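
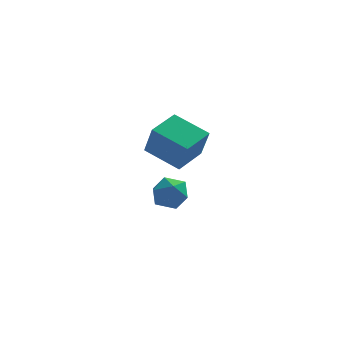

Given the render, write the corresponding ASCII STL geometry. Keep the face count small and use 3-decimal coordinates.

solid 
facet normal -0.591 -0.784 -0.189
outer loop
vertex -0.331 -1.265 3.239
vertex -1.496 -0.52 3.794
vertex -0.592 -0.779 2.04
endloop
endfacet
facet normal 0.782 -0.499 -0.373
outer loop
vertex 0.176 0.24 2.286
vertex -0.331 -1.265 3.239
vertex -0.592 -0.779 2.04
endloop
endfacet
facet normal -0.591 -0.784 -0.189
outer loop
vertex -0.592 -0.779 2.04
vertex -1.496 -0.52 3.794
vertex -1.757 -0.035 2.595
endloop
endfacet
facet normal -0.198 0.368 -0.908
outer loop
vertex -1.757 -0.035 2.595
vertex 0.176 0.24 2.286
vertex -0.592 -0.779 2.04
endloop
endfacet
facet normal 0.197 -0.368 0.909
outer loop
vertex -0.331 -1.265 3.239
vertex -0.728 0.499 4.04
vertex -1.496 -0.52 3.794
endloop
endfacet
facet normal 0.782 -0.499 -0.372
outer loop
vertex 0.437 -0.245 3.485
vertex -0.331 -1.265 3.239
vertex 0.176 0.24 2.286
endloop
endfacet
facet normal 0.198 -0.368 0.909
outer loop
vertex 0.437 -0.245 3.485
vertex -0.728 0.499 4.04
vertex -0.331 -1.265 3.239
endloop
endfacet
facet normal -0.782 0.500 0.372
outer loop
vertex -1.496 -0.52 3.794
vertex -0.728 0.499 4.04
vertex -1.757 -0.035 2.595
endloop
endfacet
facet normal -0.198 0.368 -0.909
outer loop
vertex -0.989 0.985 2.841
vertex 0.176 0.24 2.286
vertex -1.757 -0.035 2.595
endloop
endfacet
facet normal -0.782 0.499 0.373
outer loop
vertex -1.757 -0.035 2.595
vertex -0.728 0.499 4.04
vertex -0.989 0.985 2.841
endloop
endfacet
facet normal 0.591 0.784 0.188
outer loop
vertex -0.989 0.985 2.841
vertex 0.437 -0.245 3.485
vertex 0.176 0.24 2.286
endloop
endfacet
facet normal 0.591 0.784 0.189
outer loop
vertex -0.728 0.499 4.04
vertex 0.437 -0.245 3.485
vertex -0.989 0.985 2.841
endloop
endfacet
facet normal 0.250 -0.001 0.968
outer loop
vertex -1.049 3.266 -0.45
vertex -0.735 2.547 -0.532
vertex -0.289 3.187 -0.646
endloop
endfacet
facet normal 0.251 0.664 0.705
outer loop
vertex -1.049 3.266 -0.45
vertex -0.289 3.187 -0.646
vertex -0.734 3.733 -1.002
endloop
endfacet
facet normal -0.402 0.799 0.447
outer loop
vertex -1.049 3.266 -0.45
vertex -0.734 3.733 -1.002
vertex -1.454 3.43 -1.107
endloop
endfacet
facet normal -0.805 0.220 0.551
outer loop
vertex -1.049 3.266 -0.45
vertex -1.454 3.43 -1.107
vertex -1.455 2.697 -0.816
endloop
endfacet
facet normal -0.402 -0.275 0.873
outer loop
vertex -1.049 3.266 -0.45
vertex -1.455 2.697 -0.816
vertex -0.735 2.547 -0.532
endloop
endfacet
facet normal 0.711 0.684 0.161
outer loop
vertex -0.734 3.733 -1.002
vertex -0.289 3.187 -0.646
vertex -0.225 3.303 -1.424
endloop
endfacet
facet normal 0.710 -0.390 0.586
outer loop
vertex -0.289 3.187 -0.646
vertex -0.735 2.547 -0.532
vertex -0.226 2.57 -1.133
endloop
endfacet
facet normal -0.344 -0.833 0.433
outer loop
vertex -0.735 2.547 -0.532
vertex -1.455 2.697 -0.816
vertex -0.946 2.267 -1.238
endloop
endfacet
facet normal -0.996 -0.033 -0.087
outer loop
vertex -1.455 2.697 -0.816
vertex -1.454 3.43 -1.107
vertex -1.391 2.813 -1.594
endloop
endfacet
facet normal -0.343 0.904 -0.256
outer loop
vertex -1.454 3.43 -1.107
vertex -0.734 3.733 -1.002
vertex -0.945 3.453 -1.708
endloop
endfacet
facet normal 0.805 -0.220 -0.551
outer loop
vertex -0.631 2.734 -1.79
vertex -0.225 3.303 -1.424
vertex -0.226 2.57 -1.133
endloop
endfacet
facet normal 0.402 -0.799 -0.447
outer loop
vertex -0.631 2.734 -1.79
vertex -0.226 2.57 -1.133
vertex -0.946 2.267 -1.238
endloop
endfacet
facet normal -0.251 -0.664 -0.705
outer loop
vertex -0.631 2.734 -1.79
vertex -0.946 2.267 -1.238
vertex -1.391 2.813 -1.594
endloop
endfacet
facet normal -0.250 0.001 -0.968
outer loop
vertex -0.631 2.734 -1.79
vertex -1.391 2.813 -1.594
vertex -0.945 3.453 -1.708
endloop
endfacet
facet normal 0.402 0.275 -0.873
outer loop
vertex -0.631 2.734 -1.79
vertex -0.945 3.453 -1.708
vertex -0.225 3.303 -1.424
endloop
endfacet
facet normal 0.996 0.033 0.087
outer loop
vertex -0.226 2.57 -1.133
vertex -0.225 3.303 -1.424
vertex -0.289 3.187 -0.646
endloop
endfacet
facet normal 0.343 -0.904 0.256
outer loop
vertex -0.946 2.267 -1.238
vertex -0.226 2.57 -1.133
vertex -0.735 2.547 -0.532
endloop
endfacet
facet normal -0.711 -0.684 -0.161
outer loop
vertex -1.391 2.813 -1.594
vertex -0.946 2.267 -1.238
vertex -1.455 2.697 -0.816
endloop
endfacet
facet normal -0.710 0.390 -0.586
outer loop
vertex -0.945 3.453 -1.708
vertex -1.391 2.813 -1.594
vertex -1.454 3.43 -1.107
endloop
endfacet
facet normal 0.344 0.833 -0.433
outer loop
vertex -0.225 3.303 -1.424
vertex -0.945 3.453 -1.708
vertex -0.734 3.733 -1.002
endloop
endfacet

endsolid


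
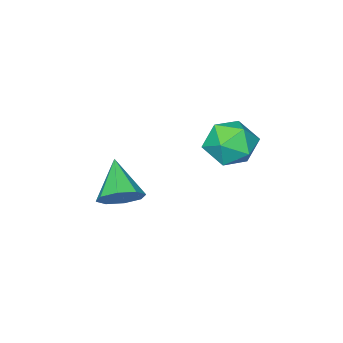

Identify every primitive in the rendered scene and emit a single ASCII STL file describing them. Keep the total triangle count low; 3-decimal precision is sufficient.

solid 
facet normal 0.412 0.672 -0.615
outer loop
vertex 2.484 -0.838 2.055
vertex 1.59 -0.67 1.639
vertex 2.097 -0.279 2.407
endloop
endfacet
facet normal 0.514 -0.173 0.840
outer loop
vertex 2.484 -0.838 2.055
vertex 2.097 -0.279 2.407
vertex 0.77 -2.01 2.861
endloop
endfacet
facet normal 0.412 0.673 -0.614
outer loop
vertex 2.097 -0.279 2.407
vertex 1.59 -0.67 1.639
vertex 1.413 0.05 2.309
endloop
endfacet
facet normal -0.012 0.262 0.965
outer loop
vertex 2.097 -0.279 2.407
vertex 1.413 0.05 2.309
vertex 0.77 -2.01 2.861
endloop
endfacet
facet normal 0.411 0.673 -0.615
outer loop
vertex 1.413 0.05 2.309
vertex 1.59 -0.67 1.639
vertex 0.832 -0.043 1.819
endloop
endfacet
facet normal -0.631 0.378 0.677
outer loop
vertex 1.413 0.05 2.309
vertex 0.832 -0.043 1.819
vertex 0.77 -2.01 2.861
endloop
endfacet
facet normal 0.411 0.674 -0.614
outer loop
vertex 0.832 -0.043 1.819
vertex 1.59 -0.67 1.639
vertex 0.696 -0.503 1.223
endloop
endfacet
facet normal -0.984 0.106 0.142
outer loop
vertex 0.832 -0.043 1.819
vertex 0.696 -0.503 1.223
vertex 0.77 -2.01 2.861
endloop
endfacet
facet normal 0.412 0.673 -0.614
outer loop
vertex 0.696 -0.503 1.223
vertex 1.59 -0.67 1.639
vertex 1.083 -1.062 0.87
endloop
endfacet
facet normal -0.861 -0.393 -0.322
outer loop
vertex 0.696 -0.503 1.223
vertex 1.083 -1.062 0.87
vertex 0.77 -2.01 2.861
endloop
endfacet
facet normal 0.412 0.673 -0.614
outer loop
vertex 1.083 -1.062 0.87
vertex 1.59 -0.67 1.639
vertex 1.767 -1.391 0.968
endloop
endfacet
facet normal -0.335 -0.829 -0.447
outer loop
vertex 1.083 -1.062 0.87
vertex 1.767 -1.391 0.968
vertex 0.77 -2.01 2.861
endloop
endfacet
facet normal 0.412 0.673 -0.614
outer loop
vertex 1.767 -1.391 0.968
vertex 1.59 -0.67 1.639
vertex 2.347 -1.298 1.459
endloop
endfacet
facet normal 0.286 -0.945 -0.159
outer loop
vertex 1.767 -1.391 0.968
vertex 2.347 -1.298 1.459
vertex 0.77 -2.01 2.861
endloop
endfacet
facet normal 0.412 0.673 -0.614
outer loop
vertex 2.347 -1.298 1.459
vertex 1.59 -0.67 1.639
vertex 2.484 -0.838 2.055
endloop
endfacet
facet normal 0.637 -0.674 0.374
outer loop
vertex 2.347 -1.298 1.459
vertex 2.484 -0.838 2.055
vertex 0.77 -2.01 2.861
endloop
endfacet
facet normal -0.829 0.272 -0.488
outer loop
vertex -3.531 1.115 2.334
vertex -4.127 0.113 2.789
vertex -4.145 1.193 3.421
endloop
endfacet
facet normal -0.440 0.843 -0.309
outer loop
vertex -3.531 1.115 2.334
vertex -4.145 1.193 3.421
vertex -3.024 1.733 3.297
endloop
endfacet
facet normal 0.206 0.771 -0.603
outer loop
vertex -3.531 1.115 2.334
vertex -3.024 1.733 3.297
vertex -2.312 0.988 2.588
endloop
endfacet
facet normal 0.217 0.156 -0.964
outer loop
vertex -3.531 1.115 2.334
vertex -2.312 0.988 2.588
vertex -2.993 -0.013 2.273
endloop
endfacet
facet normal -0.423 -0.154 -0.893
outer loop
vertex -3.531 1.115 2.334
vertex -2.993 -0.013 2.273
vertex -4.127 0.113 2.789
endloop
endfacet
facet normal -0.361 0.842 0.400
outer loop
vertex -3.024 1.733 3.297
vertex -4.145 1.193 3.421
vertex -3.307 1.113 4.347
endloop
endfacet
facet normal -0.991 -0.081 0.111
outer loop
vertex -4.145 1.193 3.421
vertex -4.127 0.113 2.789
vertex -3.988 0.112 4.032
endloop
endfacet
facet normal -0.333 -0.770 -0.544
outer loop
vertex -4.127 0.113 2.789
vertex -2.993 -0.013 2.273
vertex -3.276 -0.633 3.323
endloop
endfacet
facet normal 0.702 -0.270 -0.659
outer loop
vertex -2.993 -0.013 2.273
vertex -2.312 0.988 2.588
vertex -2.155 -0.093 3.199
endloop
endfacet
facet normal 0.684 0.726 -0.076
outer loop
vertex -2.312 0.988 2.588
vertex -3.024 1.733 3.297
vertex -2.173 0.987 3.831
endloop
endfacet
facet normal -0.217 -0.156 0.964
outer loop
vertex -2.769 -0.015 4.286
vertex -3.307 1.113 4.347
vertex -3.988 0.112 4.032
endloop
endfacet
facet normal -0.206 -0.771 0.603
outer loop
vertex -2.769 -0.015 4.286
vertex -3.988 0.112 4.032
vertex -3.276 -0.633 3.323
endloop
endfacet
facet normal 0.440 -0.843 0.309
outer loop
vertex -2.769 -0.015 4.286
vertex -3.276 -0.633 3.323
vertex -2.155 -0.093 3.199
endloop
endfacet
facet normal 0.829 -0.272 0.488
outer loop
vertex -2.769 -0.015 4.286
vertex -2.155 -0.093 3.199
vertex -2.173 0.987 3.831
endloop
endfacet
facet normal 0.423 0.154 0.893
outer loop
vertex -2.769 -0.015 4.286
vertex -2.173 0.987 3.831
vertex -3.307 1.113 4.347
endloop
endfacet
facet normal -0.702 0.270 0.659
outer loop
vertex -3.988 0.112 4.032
vertex -3.307 1.113 4.347
vertex -4.145 1.193 3.421
endloop
endfacet
facet normal -0.684 -0.726 0.076
outer loop
vertex -3.276 -0.633 3.323
vertex -3.988 0.112 4.032
vertex -4.127 0.113 2.789
endloop
endfacet
facet normal 0.361 -0.842 -0.400
outer loop
vertex -2.155 -0.093 3.199
vertex -3.276 -0.633 3.323
vertex -2.993 -0.013 2.273
endloop
endfacet
facet normal 0.991 0.081 -0.111
outer loop
vertex -2.173 0.987 3.831
vertex -2.155 -0.093 3.199
vertex -2.312 0.988 2.588
endloop
endfacet
facet normal 0.333 0.770 0.544
outer loop
vertex -3.307 1.113 4.347
vertex -2.173 0.987 3.831
vertex -3.024 1.733 3.297
endloop
endfacet

endsolid


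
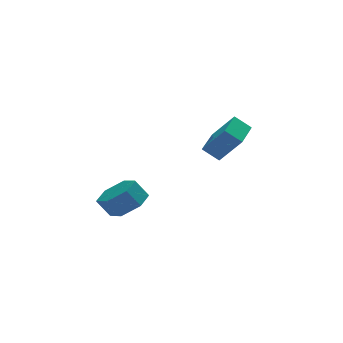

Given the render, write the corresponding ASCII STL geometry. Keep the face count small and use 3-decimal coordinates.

solid 
facet normal 0.521 -0.214 -0.826
outer loop
vertex -0.75 1.505 -2.163
vertex -1.448 0.73 -2.403
vertex -1.609 1.725 -2.762
endloop
endfacet
facet normal 0.289 0.955 -0.064
outer loop
vertex -0.75 1.505 -2.163
vertex -1.609 1.725 -2.762
vertex -1.333 1.744 -1.238
endloop
endfacet
facet normal 0.291 0.955 -0.065
outer loop
vertex -1.333 1.744 -1.238
vertex -1.609 1.725 -2.762
vertex -2.192 1.965 -1.836
endloop
endfacet
facet normal -0.520 0.215 0.827
outer loop
vertex -1.333 1.744 -1.238
vertex -2.192 1.965 -1.836
vertex -2.032 0.97 -1.477
endloop
endfacet
facet normal 0.521 -0.214 -0.826
outer loop
vertex -1.609 1.725 -2.762
vertex -1.448 0.73 -2.403
vertex -2.307 0.951 -3.002
endloop
endfacet
facet normal -0.550 0.656 -0.516
outer loop
vertex -1.609 1.725 -2.762
vertex -2.307 0.951 -3.002
vertex -2.192 1.965 -1.836
endloop
endfacet
facet normal -0.550 0.657 -0.517
outer loop
vertex -2.192 1.965 -1.836
vertex -2.307 0.951 -3.002
vertex -2.891 1.191 -2.076
endloop
endfacet
facet normal -0.521 0.214 0.826
outer loop
vertex -2.192 1.965 -1.836
vertex -2.891 1.191 -2.076
vertex -2.032 0.97 -1.477
endloop
endfacet
facet normal 0.521 -0.215 -0.826
outer loop
vertex -2.307 0.951 -3.002
vertex -1.448 0.73 -2.403
vertex -2.147 -0.044 -2.642
endloop
endfacet
facet normal -0.840 -0.299 -0.452
outer loop
vertex -2.307 0.951 -3.002
vertex -2.147 -0.044 -2.642
vertex -2.891 1.191 -2.076
endloop
endfacet
facet normal -0.840 -0.299 -0.452
outer loop
vertex -2.891 1.191 -2.076
vertex -2.147 -0.044 -2.642
vertex -2.73 0.195 -1.717
endloop
endfacet
facet normal -0.521 0.214 0.826
outer loop
vertex -2.891 1.191 -2.076
vertex -2.73 0.195 -1.717
vertex -2.032 0.97 -1.477
endloop
endfacet
facet normal 0.520 -0.215 -0.827
outer loop
vertex -2.147 -0.044 -2.642
vertex -1.448 0.73 -2.403
vertex -1.288 -0.265 -2.044
endloop
endfacet
facet normal -0.290 -0.955 0.064
outer loop
vertex -2.147 -0.044 -2.642
vertex -1.288 -0.265 -2.044
vertex -2.73 0.195 -1.717
endloop
endfacet
facet normal -0.290 -0.955 0.065
outer loop
vertex -2.73 0.195 -1.717
vertex -1.288 -0.265 -2.044
vertex -1.871 -0.025 -1.118
endloop
endfacet
facet normal -0.521 0.214 0.826
outer loop
vertex -2.73 0.195 -1.717
vertex -1.871 -0.025 -1.118
vertex -2.032 0.97 -1.477
endloop
endfacet
facet normal 0.521 -0.214 -0.826
outer loop
vertex -1.288 -0.265 -2.044
vertex -1.448 0.73 -2.403
vertex -0.589 0.509 -1.804
endloop
endfacet
facet normal 0.550 -0.657 0.516
outer loop
vertex -1.288 -0.265 -2.044
vertex -0.589 0.509 -1.804
vertex -1.871 -0.025 -1.118
endloop
endfacet
facet normal 0.550 -0.656 0.517
outer loop
vertex -1.871 -0.025 -1.118
vertex -0.589 0.509 -1.804
vertex -1.173 0.749 -0.878
endloop
endfacet
facet normal -0.521 0.214 0.826
outer loop
vertex -1.871 -0.025 -1.118
vertex -1.173 0.749 -0.878
vertex -2.032 0.97 -1.477
endloop
endfacet
facet normal 0.521 -0.214 -0.826
outer loop
vertex -0.589 0.509 -1.804
vertex -1.448 0.73 -2.403
vertex -0.75 1.505 -2.163
endloop
endfacet
facet normal 0.840 0.299 0.452
outer loop
vertex -0.589 0.509 -1.804
vertex -0.75 1.505 -2.163
vertex -1.173 0.749 -0.878
endloop
endfacet
facet normal 0.840 0.299 0.452
outer loop
vertex -1.173 0.749 -0.878
vertex -0.75 1.505 -2.163
vertex -1.333 1.744 -1.238
endloop
endfacet
facet normal -0.521 0.215 0.826
outer loop
vertex -1.173 0.749 -0.878
vertex -1.333 1.744 -1.238
vertex -2.032 0.97 -1.477
endloop
endfacet
facet normal -0.451 0.454 -0.768
outer loop
vertex 2.167 0.889 0.56
vertex 3.321 2.408 0.779
vertex 2.853 0.462 -0.095
endloop
endfacet
facet normal -0.601 -0.791 -0.114
outer loop
vertex 3.639 -0.328 1.241
vertex 2.167 0.889 0.56
vertex 2.853 0.462 -0.095
endloop
endfacet
facet normal -0.451 0.454 -0.768
outer loop
vertex 2.853 0.462 -0.095
vertex 3.321 2.408 0.779
vertex 4.007 1.981 0.124
endloop
endfacet
facet normal 0.659 -0.410 -0.630
outer loop
vertex 4.007 1.981 0.124
vertex 3.639 -0.328 1.241
vertex 2.853 0.462 -0.095
endloop
endfacet
facet normal -0.659 0.410 0.630
outer loop
vertex 2.167 0.889 0.56
vertex 4.107 1.618 2.115
vertex 3.321 2.408 0.779
endloop
endfacet
facet normal -0.601 -0.791 -0.114
outer loop
vertex 2.953 0.099 1.896
vertex 2.167 0.889 0.56
vertex 3.639 -0.328 1.241
endloop
endfacet
facet normal -0.659 0.410 0.630
outer loop
vertex 2.953 0.099 1.896
vertex 4.107 1.618 2.115
vertex 2.167 0.889 0.56
endloop
endfacet
facet normal 0.601 0.791 0.114
outer loop
vertex 3.321 2.408 0.779
vertex 4.107 1.618 2.115
vertex 4.007 1.981 0.124
endloop
endfacet
facet normal 0.659 -0.410 -0.630
outer loop
vertex 4.793 1.191 1.46
vertex 3.639 -0.328 1.241
vertex 4.007 1.981 0.124
endloop
endfacet
facet normal 0.601 0.791 0.114
outer loop
vertex 4.007 1.981 0.124
vertex 4.107 1.618 2.115
vertex 4.793 1.191 1.46
endloop
endfacet
facet normal 0.451 -0.454 0.768
outer loop
vertex 4.793 1.191 1.46
vertex 2.953 0.099 1.896
vertex 3.639 -0.328 1.241
endloop
endfacet
facet normal 0.451 -0.454 0.768
outer loop
vertex 4.107 1.618 2.115
vertex 2.953 0.099 1.896
vertex 4.793 1.191 1.46
endloop
endfacet

endsolid


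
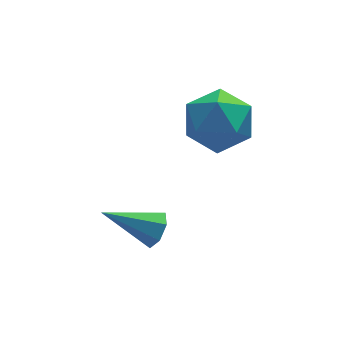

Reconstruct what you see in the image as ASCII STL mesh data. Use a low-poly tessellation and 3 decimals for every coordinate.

solid 
facet normal 0.835 -0.211 -0.508
outer loop
vertex -1.945 1.932 0.587
vertex -2.258 1.72 0.161
vertex -2.077 2.255 0.236
endloop
endfacet
facet normal 0.205 0.757 0.620
outer loop
vertex -1.945 1.932 0.587
vertex -2.077 2.255 0.236
vertex -3.602 2.06 0.979
endloop
endfacet
facet normal 0.835 -0.211 -0.509
outer loop
vertex -2.077 2.255 0.236
vertex -2.258 1.72 0.161
vertex -2.346 2.175 -0.172
endloop
endfacet
facet normal -0.166 0.983 -0.083
outer loop
vertex -2.077 2.255 0.236
vertex -2.346 2.175 -0.172
vertex -3.602 2.06 0.979
endloop
endfacet
facet normal 0.835 -0.210 -0.508
outer loop
vertex -2.346 2.175 -0.172
vertex -2.258 1.72 0.161
vertex -2.548 1.752 -0.329
endloop
endfacet
facet normal -0.604 0.514 -0.608
outer loop
vertex -2.346 2.175 -0.172
vertex -2.548 1.752 -0.329
vertex -3.602 2.06 0.979
endloop
endfacet
facet normal 0.835 -0.212 -0.508
outer loop
vertex -2.548 1.752 -0.329
vertex -2.258 1.72 0.161
vertex -2.533 1.305 -0.118
endloop
endfacet
facet normal -0.777 -0.290 -0.558
outer loop
vertex -2.548 1.752 -0.329
vertex -2.533 1.305 -0.118
vertex -3.602 2.06 0.979
endloop
endfacet
facet normal 0.834 -0.210 -0.509
outer loop
vertex -2.533 1.305 -0.118
vertex -2.258 1.72 0.161
vertex -2.31 1.17 0.303
endloop
endfacet
facet normal -0.557 -0.830 0.029
outer loop
vertex -2.533 1.305 -0.118
vertex -2.31 1.17 0.303
vertex -3.602 2.06 0.979
endloop
endfacet
facet normal 0.836 -0.210 -0.507
outer loop
vertex -2.31 1.17 0.303
vertex -2.258 1.72 0.161
vertex -2.049 1.45 0.617
endloop
endfacet
facet normal -0.108 -0.696 0.710
outer loop
vertex -2.31 1.17 0.303
vertex -2.049 1.45 0.617
vertex -3.602 2.06 0.979
endloop
endfacet
facet normal 0.835 -0.212 -0.508
outer loop
vertex -2.049 1.45 0.617
vertex -2.258 1.72 0.161
vertex -1.945 1.932 0.587
endloop
endfacet
facet normal 0.231 0.011 0.973
outer loop
vertex -2.049 1.45 0.617
vertex -1.945 1.932 0.587
vertex -3.602 2.06 0.979
endloop
endfacet
facet normal 0.424 0.200 0.884
outer loop
vertex 0.143 4.046 3.286
vertex -0.219 3.146 3.663
vertex 0.716 3.18 3.207
endloop
endfacet
facet normal 0.796 0.494 0.350
outer loop
vertex 0.143 4.046 3.286
vertex 0.716 3.18 3.207
vertex 0.658 3.841 2.405
endloop
endfacet
facet normal 0.360 0.933 -0.007
outer loop
vertex 0.143 4.046 3.286
vertex 0.658 3.841 2.405
vertex -0.312 4.215 2.365
endloop
endfacet
facet normal -0.282 0.909 0.306
outer loop
vertex 0.143 4.046 3.286
vertex -0.312 4.215 2.365
vertex -0.855 3.785 3.143
endloop
endfacet
facet normal -0.242 0.456 0.856
outer loop
vertex 0.143 4.046 3.286
vertex -0.855 3.785 3.143
vertex -0.219 3.146 3.663
endloop
endfacet
facet normal 0.995 -0.026 -0.094
outer loop
vertex 0.658 3.841 2.405
vertex 0.716 3.18 3.207
vertex 0.615 2.815 2.237
endloop
endfacet
facet normal 0.393 -0.504 0.769
outer loop
vertex 0.716 3.18 3.207
vertex -0.219 3.146 3.663
vertex 0.072 2.385 3.015
endloop
endfacet
facet normal -0.683 -0.090 0.725
outer loop
vertex -0.219 3.146 3.663
vertex -0.855 3.785 3.143
vertex -0.898 2.759 2.975
endloop
endfacet
facet normal -0.747 0.645 -0.165
outer loop
vertex -0.855 3.785 3.143
vertex -0.312 4.215 2.365
vertex -0.956 3.42 2.173
endloop
endfacet
facet normal 0.291 0.682 -0.671
outer loop
vertex -0.312 4.215 2.365
vertex 0.658 3.841 2.405
vertex -0.021 3.454 1.717
endloop
endfacet
facet normal 0.282 -0.909 -0.306
outer loop
vertex -0.383 2.554 2.094
vertex 0.615 2.815 2.237
vertex 0.072 2.385 3.015
endloop
endfacet
facet normal -0.360 -0.933 0.007
outer loop
vertex -0.383 2.554 2.094
vertex 0.072 2.385 3.015
vertex -0.898 2.759 2.975
endloop
endfacet
facet normal -0.796 -0.494 -0.350
outer loop
vertex -0.383 2.554 2.094
vertex -0.898 2.759 2.975
vertex -0.956 3.42 2.173
endloop
endfacet
facet normal -0.424 -0.200 -0.884
outer loop
vertex -0.383 2.554 2.094
vertex -0.956 3.42 2.173
vertex -0.021 3.454 1.717
endloop
endfacet
facet normal 0.242 -0.456 -0.856
outer loop
vertex -0.383 2.554 2.094
vertex -0.021 3.454 1.717
vertex 0.615 2.815 2.237
endloop
endfacet
facet normal 0.747 -0.645 0.165
outer loop
vertex 0.072 2.385 3.015
vertex 0.615 2.815 2.237
vertex 0.716 3.18 3.207
endloop
endfacet
facet normal -0.291 -0.682 0.671
outer loop
vertex -0.898 2.759 2.975
vertex 0.072 2.385 3.015
vertex -0.219 3.146 3.663
endloop
endfacet
facet normal -0.995 0.026 0.094
outer loop
vertex -0.956 3.42 2.173
vertex -0.898 2.759 2.975
vertex -0.855 3.785 3.143
endloop
endfacet
facet normal -0.393 0.504 -0.769
outer loop
vertex -0.021 3.454 1.717
vertex -0.956 3.42 2.173
vertex -0.312 4.215 2.365
endloop
endfacet
facet normal 0.683 0.090 -0.725
outer loop
vertex 0.615 2.815 2.237
vertex -0.021 3.454 1.717
vertex 0.658 3.841 2.405
endloop
endfacet

endsolid


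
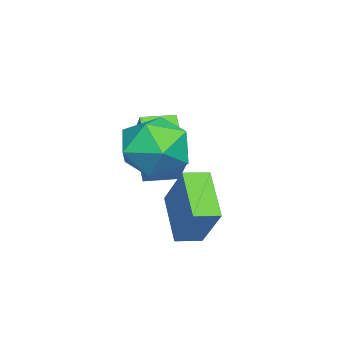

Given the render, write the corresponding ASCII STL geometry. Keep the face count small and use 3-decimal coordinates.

solid 
facet normal -0.982 0.027 0.187
outer loop
vertex -0.363 -1.738 1.491
vertex -0.426 -2.978 1.339
vertex -0.197 -2.498 2.471
endloop
endfacet
facet normal -0.642 0.549 0.535
outer loop
vertex -0.363 -1.738 1.491
vertex -0.197 -2.498 2.471
vertex 0.538 -1.496 2.325
endloop
endfacet
facet normal -0.304 0.951 0.052
outer loop
vertex -0.363 -1.738 1.491
vertex 0.538 -1.496 2.325
vertex 0.764 -1.357 1.102
endloop
endfacet
facet normal -0.434 0.677 -0.594
outer loop
vertex -0.363 -1.738 1.491
vertex 0.764 -1.357 1.102
vertex 0.168 -2.273 0.493
endloop
endfacet
facet normal -0.853 0.106 -0.511
outer loop
vertex -0.363 -1.738 1.491
vertex 0.168 -2.273 0.493
vertex -0.426 -2.978 1.339
endloop
endfacet
facet normal -0.150 0.249 0.957
outer loop
vertex 0.538 -1.496 2.325
vertex -0.197 -2.498 2.471
vertex 1.032 -2.587 2.687
endloop
endfacet
facet normal -0.700 -0.595 0.394
outer loop
vertex -0.197 -2.498 2.471
vertex -0.426 -2.978 1.339
vertex 0.436 -3.503 2.078
endloop
endfacet
facet normal -0.492 -0.467 -0.735
outer loop
vertex -0.426 -2.978 1.339
vertex 0.168 -2.273 0.493
vertex 0.662 -3.364 0.855
endloop
endfacet
facet normal 0.186 0.457 -0.870
outer loop
vertex 0.168 -2.273 0.493
vertex 0.764 -1.357 1.102
vertex 1.397 -2.362 0.709
endloop
endfacet
facet normal 0.398 0.901 0.176
outer loop
vertex 0.764 -1.357 1.102
vertex 0.538 -1.496 2.325
vertex 1.626 -1.882 1.841
endloop
endfacet
facet normal 0.434 -0.677 0.594
outer loop
vertex 1.563 -3.122 1.689
vertex 1.032 -2.587 2.687
vertex 0.436 -3.503 2.078
endloop
endfacet
facet normal 0.304 -0.951 -0.052
outer loop
vertex 1.563 -3.122 1.689
vertex 0.436 -3.503 2.078
vertex 0.662 -3.364 0.855
endloop
endfacet
facet normal 0.642 -0.549 -0.535
outer loop
vertex 1.563 -3.122 1.689
vertex 0.662 -3.364 0.855
vertex 1.397 -2.362 0.709
endloop
endfacet
facet normal 0.982 -0.027 -0.187
outer loop
vertex 1.563 -3.122 1.689
vertex 1.397 -2.362 0.709
vertex 1.626 -1.882 1.841
endloop
endfacet
facet normal 0.853 -0.106 0.511
outer loop
vertex 1.563 -3.122 1.689
vertex 1.626 -1.882 1.841
vertex 1.032 -2.587 2.687
endloop
endfacet
facet normal -0.186 -0.457 0.870
outer loop
vertex 0.436 -3.503 2.078
vertex 1.032 -2.587 2.687
vertex -0.197 -2.498 2.471
endloop
endfacet
facet normal -0.398 -0.901 -0.176
outer loop
vertex 0.662 -3.364 0.855
vertex 0.436 -3.503 2.078
vertex -0.426 -2.978 1.339
endloop
endfacet
facet normal 0.150 -0.249 -0.957
outer loop
vertex 1.397 -2.362 0.709
vertex 0.662 -3.364 0.855
vertex 0.168 -2.273 0.493
endloop
endfacet
facet normal 0.700 0.595 -0.394
outer loop
vertex 1.626 -1.882 1.841
vertex 1.397 -2.362 0.709
vertex 0.764 -1.357 1.102
endloop
endfacet
facet normal 0.492 0.467 0.735
outer loop
vertex 1.032 -2.587 2.687
vertex 1.626 -1.882 1.841
vertex 0.538 -1.496 2.325
endloop
endfacet
facet normal -0.653 -0.356 0.669
outer loop
vertex -1.48 -3.586 1.784
vertex -2.039 -2.581 1.773
vertex -2.386 -4.103 0.624
endloop
endfacet
facet normal 0.486 -0.874 0.010
outer loop
vertex -1.021 -3.359 -0.773
vertex -1.48 -3.586 1.784
vertex -2.386 -4.103 0.624
endloop
endfacet
facet normal -0.653 -0.356 0.669
outer loop
vertex -2.386 -4.103 0.624
vertex -2.039 -2.581 1.773
vertex -2.945 -3.098 0.613
endloop
endfacet
facet normal -0.581 -0.331 -0.744
outer loop
vertex -2.945 -3.098 0.613
vertex -1.021 -3.359 -0.773
vertex -2.386 -4.103 0.624
endloop
endfacet
facet normal 0.581 0.331 0.744
outer loop
vertex -1.48 -3.586 1.784
vertex -0.674 -1.837 0.376
vertex -2.039 -2.581 1.773
endloop
endfacet
facet normal 0.486 -0.874 0.010
outer loop
vertex -0.115 -2.842 0.387
vertex -1.48 -3.586 1.784
vertex -1.021 -3.359 -0.773
endloop
endfacet
facet normal 0.581 0.331 0.744
outer loop
vertex -0.115 -2.842 0.387
vertex -0.674 -1.837 0.376
vertex -1.48 -3.586 1.784
endloop
endfacet
facet normal -0.486 0.874 -0.010
outer loop
vertex -2.039 -2.581 1.773
vertex -0.674 -1.837 0.376
vertex -2.945 -3.098 0.613
endloop
endfacet
facet normal -0.581 -0.331 -0.744
outer loop
vertex -1.58 -2.354 -0.784
vertex -1.021 -3.359 -0.773
vertex -2.945 -3.098 0.613
endloop
endfacet
facet normal -0.486 0.874 -0.010
outer loop
vertex -2.945 -3.098 0.613
vertex -0.674 -1.837 0.376
vertex -1.58 -2.354 -0.784
endloop
endfacet
facet normal 0.653 0.356 -0.669
outer loop
vertex -1.58 -2.354 -0.784
vertex -0.115 -2.842 0.387
vertex -1.021 -3.359 -0.773
endloop
endfacet
facet normal 0.653 0.356 -0.669
outer loop
vertex -0.674 -1.837 0.376
vertex -0.115 -2.842 0.387
vertex -1.58 -2.354 -0.784
endloop
endfacet
facet normal -0.554 0.821 -0.134
outer loop
vertex 0.303 -0.82 0.592
vertex 1.639 -0.09 -0.458
vertex -0.507 -1.627 -1.0
endloop
endfacet
facet normal -0.722 -0.395 0.568
outer loop
vertex -0.019 -2.35 -0.882
vertex 0.303 -0.82 0.592
vertex -0.507 -1.627 -1.0
endloop
endfacet
facet normal -0.554 0.821 -0.135
outer loop
vertex -0.507 -1.627 -1.0
vertex 1.639 -0.09 -0.458
vertex 0.83 -0.897 -2.05
endloop
endfacet
facet normal -0.413 -0.412 -0.812
outer loop
vertex 0.83 -0.897 -2.05
vertex -0.019 -2.35 -0.882
vertex -0.507 -1.627 -1.0
endloop
endfacet
facet normal 0.413 0.412 0.812
outer loop
vertex 0.303 -0.82 0.592
vertex 2.127 -0.813 -0.34
vertex 1.639 -0.09 -0.458
endloop
endfacet
facet normal -0.723 -0.394 0.567
outer loop
vertex 0.79 -1.543 0.71
vertex 0.303 -0.82 0.592
vertex -0.019 -2.35 -0.882
endloop
endfacet
facet normal 0.414 0.411 0.812
outer loop
vertex 0.79 -1.543 0.71
vertex 2.127 -0.813 -0.34
vertex 0.303 -0.82 0.592
endloop
endfacet
facet normal 0.722 0.395 -0.567
outer loop
vertex 1.639 -0.09 -0.458
vertex 2.127 -0.813 -0.34
vertex 0.83 -0.897 -2.05
endloop
endfacet
facet normal -0.414 -0.411 -0.812
outer loop
vertex 1.317 -1.62 -1.932
vertex -0.019 -2.35 -0.882
vertex 0.83 -0.897 -2.05
endloop
endfacet
facet normal 0.723 0.394 -0.568
outer loop
vertex 0.83 -0.897 -2.05
vertex 2.127 -0.813 -0.34
vertex 1.317 -1.62 -1.932
endloop
endfacet
facet normal 0.554 -0.821 0.135
outer loop
vertex 1.317 -1.62 -1.932
vertex 0.79 -1.543 0.71
vertex -0.019 -2.35 -0.882
endloop
endfacet
facet normal 0.554 -0.821 0.134
outer loop
vertex 2.127 -0.813 -0.34
vertex 0.79 -1.543 0.71
vertex 1.317 -1.62 -1.932
endloop
endfacet

endsolid


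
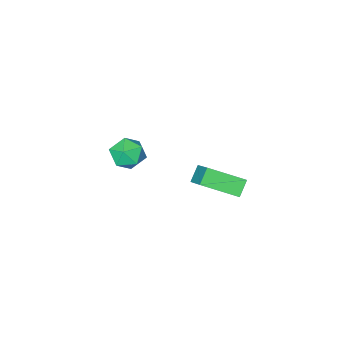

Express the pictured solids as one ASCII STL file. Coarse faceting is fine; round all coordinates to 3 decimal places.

solid 
facet normal -0.655 -0.294 0.696
outer loop
vertex -1.528 -1.015 -3.85
vertex -0.959 0.38 -2.725
vertex -2.837 0.124 -4.6
endloop
endfacet
facet normal -0.303 -0.742 -0.598
outer loop
vertex -2.221 0.4 -5.255
vertex -1.528 -1.015 -3.85
vertex -2.837 0.124 -4.6
endloop
endfacet
facet normal -0.655 -0.294 0.696
outer loop
vertex -2.837 0.124 -4.6
vertex -0.959 0.38 -2.725
vertex -2.268 1.519 -3.476
endloop
endfacet
facet normal -0.692 0.602 -0.397
outer loop
vertex -2.268 1.519 -3.476
vertex -2.221 0.4 -5.255
vertex -2.837 0.124 -4.6
endloop
endfacet
facet normal 0.692 -0.603 0.397
outer loop
vertex -1.528 -1.015 -3.85
vertex -0.343 0.656 -3.38
vertex -0.959 0.38 -2.725
endloop
endfacet
facet normal -0.303 -0.742 -0.598
outer loop
vertex -0.912 -0.739 -4.504
vertex -1.528 -1.015 -3.85
vertex -2.221 0.4 -5.255
endloop
endfacet
facet normal 0.692 -0.603 0.398
outer loop
vertex -0.912 -0.739 -4.504
vertex -0.343 0.656 -3.38
vertex -1.528 -1.015 -3.85
endloop
endfacet
facet normal 0.303 0.742 0.598
outer loop
vertex -0.959 0.38 -2.725
vertex -0.343 0.656 -3.38
vertex -2.268 1.519 -3.476
endloop
endfacet
facet normal -0.692 0.603 -0.397
outer loop
vertex -1.652 1.795 -4.13
vertex -2.221 0.4 -5.255
vertex -2.268 1.519 -3.476
endloop
endfacet
facet normal 0.303 0.742 0.598
outer loop
vertex -2.268 1.519 -3.476
vertex -0.343 0.656 -3.38
vertex -1.652 1.795 -4.13
endloop
endfacet
facet normal 0.655 0.294 -0.696
outer loop
vertex -1.652 1.795 -4.13
vertex -0.912 -0.739 -4.504
vertex -2.221 0.4 -5.255
endloop
endfacet
facet normal 0.655 0.294 -0.696
outer loop
vertex -0.343 0.656 -3.38
vertex -0.912 -0.739 -4.504
vertex -1.652 1.795 -4.13
endloop
endfacet
facet normal 0.009 0.251 0.968
outer loop
vertex 3.19 1.329 1.575
vertex 3.496 0.548 1.775
vertex 4.041 1.194 1.602
endloop
endfacet
facet normal 0.113 0.824 0.555
outer loop
vertex 3.19 1.329 1.575
vertex 4.041 1.194 1.602
vertex 3.699 1.668 0.968
endloop
endfacet
facet normal -0.449 0.886 0.118
outer loop
vertex 3.19 1.329 1.575
vertex 3.699 1.668 0.968
vertex 2.944 1.315 0.748
endloop
endfacet
facet normal -0.899 0.351 0.262
outer loop
vertex 3.19 1.329 1.575
vertex 2.944 1.315 0.748
vertex 2.819 0.623 1.247
endloop
endfacet
facet normal -0.617 -0.041 0.786
outer loop
vertex 3.19 1.329 1.575
vertex 2.819 0.623 1.247
vertex 3.496 0.548 1.775
endloop
endfacet
facet normal 0.691 0.706 0.155
outer loop
vertex 3.699 1.668 0.968
vertex 4.041 1.194 1.602
vertex 4.321 1.097 0.793
endloop
endfacet
facet normal 0.523 -0.221 0.823
outer loop
vertex 4.041 1.194 1.602
vertex 3.496 0.548 1.775
vertex 4.196 0.405 1.292
endloop
endfacet
facet normal -0.489 -0.694 0.528
outer loop
vertex 3.496 0.548 1.775
vertex 2.819 0.623 1.247
vertex 3.441 0.052 1.072
endloop
endfacet
facet normal -0.945 -0.060 -0.320
outer loop
vertex 2.819 0.623 1.247
vertex 2.944 1.315 0.748
vertex 3.099 0.526 0.438
endloop
endfacet
facet normal -0.216 0.806 -0.552
outer loop
vertex 2.944 1.315 0.748
vertex 3.699 1.668 0.968
vertex 3.644 1.172 0.265
endloop
endfacet
facet normal 0.899 -0.351 -0.262
outer loop
vertex 3.95 0.391 0.465
vertex 4.321 1.097 0.793
vertex 4.196 0.405 1.292
endloop
endfacet
facet normal 0.449 -0.886 -0.118
outer loop
vertex 3.95 0.391 0.465
vertex 4.196 0.405 1.292
vertex 3.441 0.052 1.072
endloop
endfacet
facet normal -0.113 -0.824 -0.555
outer loop
vertex 3.95 0.391 0.465
vertex 3.441 0.052 1.072
vertex 3.099 0.526 0.438
endloop
endfacet
facet normal -0.009 -0.251 -0.968
outer loop
vertex 3.95 0.391 0.465
vertex 3.099 0.526 0.438
vertex 3.644 1.172 0.265
endloop
endfacet
facet normal 0.617 0.041 -0.786
outer loop
vertex 3.95 0.391 0.465
vertex 3.644 1.172 0.265
vertex 4.321 1.097 0.793
endloop
endfacet
facet normal 0.945 0.060 0.320
outer loop
vertex 4.196 0.405 1.292
vertex 4.321 1.097 0.793
vertex 4.041 1.194 1.602
endloop
endfacet
facet normal 0.216 -0.806 0.552
outer loop
vertex 3.441 0.052 1.072
vertex 4.196 0.405 1.292
vertex 3.496 0.548 1.775
endloop
endfacet
facet normal -0.691 -0.706 -0.155
outer loop
vertex 3.099 0.526 0.438
vertex 3.441 0.052 1.072
vertex 2.819 0.623 1.247
endloop
endfacet
facet normal -0.523 0.221 -0.823
outer loop
vertex 3.644 1.172 0.265
vertex 3.099 0.526 0.438
vertex 2.944 1.315 0.748
endloop
endfacet
facet normal 0.489 0.694 -0.528
outer loop
vertex 4.321 1.097 0.793
vertex 3.644 1.172 0.265
vertex 3.699 1.668 0.968
endloop
endfacet

endsolid


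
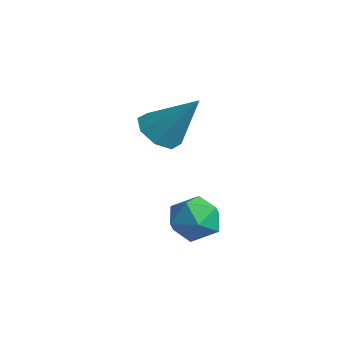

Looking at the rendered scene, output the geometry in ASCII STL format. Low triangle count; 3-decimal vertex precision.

solid 
facet normal -0.516 -0.376 -0.770
outer loop
vertex -0.458 -3.967 1.064
vertex -1.095 -3.327 1.178
vertex -0.326 -3.391 0.694
endloop
endfacet
facet normal 0.967 -0.251 -0.045
outer loop
vertex -0.458 -3.967 1.064
vertex -0.326 -3.391 0.694
vertex -0.005 -2.533 2.802
endloop
endfacet
facet normal -0.516 -0.376 -0.770
outer loop
vertex -0.326 -3.391 0.694
vertex -1.095 -3.327 1.178
vertex -0.645 -2.778 0.608
endloop
endfacet
facet normal 0.863 0.408 -0.297
outer loop
vertex -0.326 -3.391 0.694
vertex -0.645 -2.778 0.608
vertex -0.005 -2.533 2.802
endloop
endfacet
facet normal -0.516 -0.376 -0.770
outer loop
vertex -0.645 -2.778 0.608
vertex -1.095 -3.327 1.178
vertex -1.227 -2.486 0.856
endloop
endfacet
facet normal 0.366 0.907 -0.208
outer loop
vertex -0.645 -2.778 0.608
vertex -1.227 -2.486 0.856
vertex -0.005 -2.533 2.802
endloop
endfacet
facet normal -0.516 -0.376 -0.770
outer loop
vertex -1.227 -2.486 0.856
vertex -1.095 -3.327 1.178
vertex -1.731 -2.687 1.292
endloop
endfacet
facet normal -0.234 0.957 0.170
outer loop
vertex -1.227 -2.486 0.856
vertex -1.731 -2.687 1.292
vertex -0.005 -2.533 2.802
endloop
endfacet
facet normal -0.517 -0.376 -0.769
outer loop
vertex -1.731 -2.687 1.292
vertex -1.095 -3.327 1.178
vertex -1.863 -3.262 1.662
endloop
endfacet
facet normal -0.585 0.530 0.614
outer loop
vertex -1.731 -2.687 1.292
vertex -1.863 -3.262 1.662
vertex -0.005 -2.533 2.802
endloop
endfacet
facet normal -0.517 -0.376 -0.769
outer loop
vertex -1.863 -3.262 1.662
vertex -1.095 -3.327 1.178
vertex -1.544 -3.876 1.748
endloop
endfacet
facet normal -0.481 -0.129 0.867
outer loop
vertex -1.863 -3.262 1.662
vertex -1.544 -3.876 1.748
vertex -0.005 -2.533 2.802
endloop
endfacet
facet normal -0.516 -0.377 -0.769
outer loop
vertex -1.544 -3.876 1.748
vertex -1.095 -3.327 1.178
vertex -0.962 -4.167 1.5
endloop
endfacet
facet normal 0.017 -0.629 0.777
outer loop
vertex -1.544 -3.876 1.748
vertex -0.962 -4.167 1.5
vertex -0.005 -2.533 2.802
endloop
endfacet
facet normal -0.516 -0.377 -0.769
outer loop
vertex -0.962 -4.167 1.5
vertex -1.095 -3.327 1.178
vertex -0.458 -3.967 1.064
endloop
endfacet
facet normal 0.615 -0.679 0.400
outer loop
vertex -0.962 -4.167 1.5
vertex -0.458 -3.967 1.064
vertex -0.005 -2.533 2.802
endloop
endfacet
facet normal -0.911 0.256 0.322
outer loop
vertex 0.491 -3.212 -1.961
vertex 0.473 -4.01 -1.379
vertex 0.834 -3.156 -1.036
endloop
endfacet
facet normal -0.532 0.834 0.147
outer loop
vertex 0.491 -3.212 -1.961
vertex 0.834 -3.156 -1.036
vertex 1.323 -2.714 -1.772
endloop
endfacet
facet normal -0.340 0.772 -0.537
outer loop
vertex 0.491 -3.212 -1.961
vertex 1.323 -2.714 -1.772
vertex 1.265 -3.294 -2.57
endloop
endfacet
facet normal -0.601 0.156 -0.784
outer loop
vertex 0.491 -3.212 -1.961
vertex 1.265 -3.294 -2.57
vertex 0.74 -4.095 -2.327
endloop
endfacet
facet normal -0.953 -0.164 -0.254
outer loop
vertex 0.491 -3.212 -1.961
vertex 0.74 -4.095 -2.327
vertex 0.473 -4.01 -1.379
endloop
endfacet
facet normal 0.062 0.837 0.544
outer loop
vertex 1.323 -2.714 -1.772
vertex 0.834 -3.156 -1.036
vertex 1.82 -3.205 -1.073
endloop
endfacet
facet normal -0.552 -0.099 0.828
outer loop
vertex 0.834 -3.156 -1.036
vertex 0.473 -4.01 -1.379
vertex 1.295 -4.006 -0.83
endloop
endfacet
facet normal -0.620 -0.777 -0.105
outer loop
vertex 0.473 -4.01 -1.379
vertex 0.74 -4.095 -2.327
vertex 1.237 -4.586 -1.628
endloop
endfacet
facet normal -0.049 -0.260 -0.964
outer loop
vertex 0.74 -4.095 -2.327
vertex 1.265 -3.294 -2.57
vertex 1.726 -4.144 -2.364
endloop
endfacet
facet normal 0.373 0.738 -0.563
outer loop
vertex 1.265 -3.294 -2.57
vertex 1.323 -2.714 -1.772
vertex 2.087 -3.29 -2.021
endloop
endfacet
facet normal 0.601 -0.156 0.784
outer loop
vertex 2.069 -4.088 -1.439
vertex 1.82 -3.205 -1.073
vertex 1.295 -4.006 -0.83
endloop
endfacet
facet normal 0.340 -0.772 0.537
outer loop
vertex 2.069 -4.088 -1.439
vertex 1.295 -4.006 -0.83
vertex 1.237 -4.586 -1.628
endloop
endfacet
facet normal 0.532 -0.834 -0.147
outer loop
vertex 2.069 -4.088 -1.439
vertex 1.237 -4.586 -1.628
vertex 1.726 -4.144 -2.364
endloop
endfacet
facet normal 0.911 -0.256 -0.322
outer loop
vertex 2.069 -4.088 -1.439
vertex 1.726 -4.144 -2.364
vertex 2.087 -3.29 -2.021
endloop
endfacet
facet normal 0.953 0.164 0.254
outer loop
vertex 2.069 -4.088 -1.439
vertex 2.087 -3.29 -2.021
vertex 1.82 -3.205 -1.073
endloop
endfacet
facet normal 0.049 0.260 0.964
outer loop
vertex 1.295 -4.006 -0.83
vertex 1.82 -3.205 -1.073
vertex 0.834 -3.156 -1.036
endloop
endfacet
facet normal -0.373 -0.738 0.563
outer loop
vertex 1.237 -4.586 -1.628
vertex 1.295 -4.006 -0.83
vertex 0.473 -4.01 -1.379
endloop
endfacet
facet normal -0.062 -0.837 -0.544
outer loop
vertex 1.726 -4.144 -2.364
vertex 1.237 -4.586 -1.628
vertex 0.74 -4.095 -2.327
endloop
endfacet
facet normal 0.552 0.099 -0.828
outer loop
vertex 2.087 -3.29 -2.021
vertex 1.726 -4.144 -2.364
vertex 1.265 -3.294 -2.57
endloop
endfacet
facet normal 0.620 0.777 0.105
outer loop
vertex 1.82 -3.205 -1.073
vertex 2.087 -3.29 -2.021
vertex 1.323 -2.714 -1.772
endloop
endfacet

endsolid


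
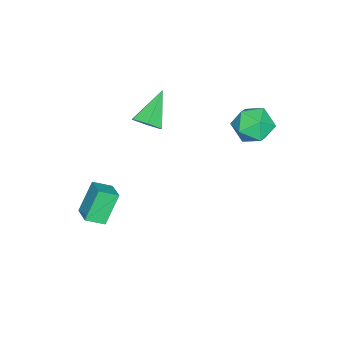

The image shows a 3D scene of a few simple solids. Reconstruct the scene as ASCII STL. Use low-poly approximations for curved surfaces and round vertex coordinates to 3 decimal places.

solid 
facet normal 0.767 -0.045 -0.640
outer loop
vertex -2.138 -1.231 0.167
vertex -2.673 -1.557 -0.451
vertex -2.563 -0.687 -0.38
endloop
endfacet
facet normal 0.139 0.754 0.642
outer loop
vertex -2.138 -1.231 0.167
vertex -2.563 -0.687 -0.38
vertex -4.307 -1.463 0.911
endloop
endfacet
facet normal 0.768 -0.045 -0.639
outer loop
vertex -2.563 -0.687 -0.38
vertex -2.673 -1.557 -0.451
vertex -3.097 -1.014 -0.998
endloop
endfacet
facet normal -0.453 0.888 -0.078
outer loop
vertex -2.563 -0.687 -0.38
vertex -3.097 -1.014 -0.998
vertex -4.307 -1.463 0.911
endloop
endfacet
facet normal 0.768 -0.044 -0.639
outer loop
vertex -3.097 -1.014 -0.998
vertex -2.673 -1.557 -0.451
vertex -3.207 -1.884 -1.07
endloop
endfacet
facet normal -0.851 0.149 -0.504
outer loop
vertex -3.097 -1.014 -0.998
vertex -3.207 -1.884 -1.07
vertex -4.307 -1.463 0.911
endloop
endfacet
facet normal 0.768 -0.044 -0.639
outer loop
vertex -3.207 -1.884 -1.07
vertex -2.673 -1.557 -0.451
vertex -2.783 -2.427 -0.523
endloop
endfacet
facet normal -0.656 -0.725 -0.210
outer loop
vertex -3.207 -1.884 -1.07
vertex -2.783 -2.427 -0.523
vertex -4.307 -1.463 0.911
endloop
endfacet
facet normal 0.767 -0.044 -0.640
outer loop
vertex -2.783 -2.427 -0.523
vertex -2.673 -1.557 -0.451
vertex -2.249 -2.101 0.095
endloop
endfacet
facet normal -0.064 -0.859 0.509
outer loop
vertex -2.783 -2.427 -0.523
vertex -2.249 -2.101 0.095
vertex -4.307 -1.463 0.911
endloop
endfacet
facet normal 0.767 -0.045 -0.640
outer loop
vertex -2.249 -2.101 0.095
vertex -2.673 -1.557 -0.451
vertex -2.138 -1.231 0.167
endloop
endfacet
facet normal 0.334 -0.120 0.935
outer loop
vertex -2.249 -2.101 0.095
vertex -2.138 -1.231 0.167
vertex -4.307 -1.463 0.911
endloop
endfacet
facet normal -0.742 0.611 0.276
outer loop
vertex -4.558 3.978 0.653
vertex -4.16 3.966 1.75
vertex -3.776 4.772 0.998
endloop
endfacet
facet normal -0.558 0.725 -0.404
outer loop
vertex -4.558 3.978 0.653
vertex -3.776 4.772 0.998
vertex -3.673 4.268 -0.05
endloop
endfacet
facet normal -0.640 0.111 -0.760
outer loop
vertex -4.558 3.978 0.653
vertex -3.673 4.268 -0.05
vertex -3.992 3.151 0.055
endloop
endfacet
facet normal -0.874 -0.381 -0.301
outer loop
vertex -4.558 3.978 0.653
vertex -3.992 3.151 0.055
vertex -4.293 2.964 1.167
endloop
endfacet
facet normal -0.938 -0.073 0.339
outer loop
vertex -4.558 3.978 0.653
vertex -4.293 2.964 1.167
vertex -4.16 3.966 1.75
endloop
endfacet
facet normal 0.134 0.898 -0.419
outer loop
vertex -3.673 4.268 -0.05
vertex -3.776 4.772 0.998
vertex -2.727 4.436 0.613
endloop
endfacet
facet normal -0.163 0.714 0.681
outer loop
vertex -3.776 4.772 0.998
vertex -4.16 3.966 1.75
vertex -3.028 4.249 1.725
endloop
endfacet
facet normal -0.480 -0.393 0.784
outer loop
vertex -4.16 3.966 1.75
vertex -4.293 2.964 1.167
vertex -3.347 3.132 1.83
endloop
endfacet
facet normal -0.378 -0.891 -0.252
outer loop
vertex -4.293 2.964 1.167
vertex -3.992 3.151 0.055
vertex -3.244 2.628 0.782
endloop
endfacet
facet normal 0.002 -0.094 -0.996
outer loop
vertex -3.992 3.151 0.055
vertex -3.673 4.268 -0.05
vertex -2.86 3.434 0.03
endloop
endfacet
facet normal 0.874 0.381 0.301
outer loop
vertex -2.462 3.422 1.127
vertex -2.727 4.436 0.613
vertex -3.028 4.249 1.725
endloop
endfacet
facet normal 0.640 -0.111 0.760
outer loop
vertex -2.462 3.422 1.127
vertex -3.028 4.249 1.725
vertex -3.347 3.132 1.83
endloop
endfacet
facet normal 0.558 -0.725 0.404
outer loop
vertex -2.462 3.422 1.127
vertex -3.347 3.132 1.83
vertex -3.244 2.628 0.782
endloop
endfacet
facet normal 0.742 -0.611 -0.276
outer loop
vertex -2.462 3.422 1.127
vertex -3.244 2.628 0.782
vertex -2.86 3.434 0.03
endloop
endfacet
facet normal 0.938 0.073 -0.339
outer loop
vertex -2.462 3.422 1.127
vertex -2.86 3.434 0.03
vertex -2.727 4.436 0.613
endloop
endfacet
facet normal 0.378 0.891 0.252
outer loop
vertex -3.028 4.249 1.725
vertex -2.727 4.436 0.613
vertex -3.776 4.772 0.998
endloop
endfacet
facet normal -0.002 0.094 0.996
outer loop
vertex -3.347 3.132 1.83
vertex -3.028 4.249 1.725
vertex -4.16 3.966 1.75
endloop
endfacet
facet normal -0.134 -0.898 0.419
outer loop
vertex -3.244 2.628 0.782
vertex -3.347 3.132 1.83
vertex -4.293 2.964 1.167
endloop
endfacet
facet normal 0.163 -0.714 -0.681
outer loop
vertex -2.86 3.434 0.03
vertex -3.244 2.628 0.782
vertex -3.992 3.151 0.055
endloop
endfacet
facet normal 0.480 0.393 -0.784
outer loop
vertex -2.727 4.436 0.613
vertex -2.86 3.434 0.03
vertex -3.673 4.268 -0.05
endloop
endfacet
facet normal -0.522 0.154 0.839
outer loop
vertex 0.445 -3.009 -2.93
vertex 1.307 -2.207 -2.541
vertex -0.098 -2.188 -3.419
endloop
endfacet
facet normal -0.695 -0.647 -0.314
outer loop
vertex 0.873 -2.473 -4.979
vertex 0.445 -3.009 -2.93
vertex -0.098 -2.188 -3.419
endloop
endfacet
facet normal -0.522 0.153 0.839
outer loop
vertex -0.098 -2.188 -3.419
vertex 1.307 -2.207 -2.541
vertex 0.763 -1.385 -3.03
endloop
endfacet
facet normal -0.495 0.746 -0.445
outer loop
vertex 0.763 -1.385 -3.03
vertex 0.873 -2.473 -4.979
vertex -0.098 -2.188 -3.419
endloop
endfacet
facet normal 0.495 -0.747 0.444
outer loop
vertex 0.445 -3.009 -2.93
vertex 2.278 -2.492 -4.101
vertex 1.307 -2.207 -2.541
endloop
endfacet
facet normal -0.695 -0.647 -0.314
outer loop
vertex 1.417 -3.295 -4.49
vertex 0.445 -3.009 -2.93
vertex 0.873 -2.473 -4.979
endloop
endfacet
facet normal 0.495 -0.746 0.445
outer loop
vertex 1.417 -3.295 -4.49
vertex 2.278 -2.492 -4.101
vertex 0.445 -3.009 -2.93
endloop
endfacet
facet normal 0.695 0.647 0.314
outer loop
vertex 1.307 -2.207 -2.541
vertex 2.278 -2.492 -4.101
vertex 0.763 -1.385 -3.03
endloop
endfacet
facet normal -0.494 0.747 -0.445
outer loop
vertex 1.735 -1.671 -4.59
vertex 0.873 -2.473 -4.979
vertex 0.763 -1.385 -3.03
endloop
endfacet
facet normal 0.695 0.647 0.314
outer loop
vertex 0.763 -1.385 -3.03
vertex 2.278 -2.492 -4.101
vertex 1.735 -1.671 -4.59
endloop
endfacet
facet normal 0.522 -0.154 -0.839
outer loop
vertex 1.735 -1.671 -4.59
vertex 1.417 -3.295 -4.49
vertex 0.873 -2.473 -4.979
endloop
endfacet
facet normal 0.522 -0.154 -0.839
outer loop
vertex 2.278 -2.492 -4.101
vertex 1.417 -3.295 -4.49
vertex 1.735 -1.671 -4.59
endloop
endfacet

endsolid


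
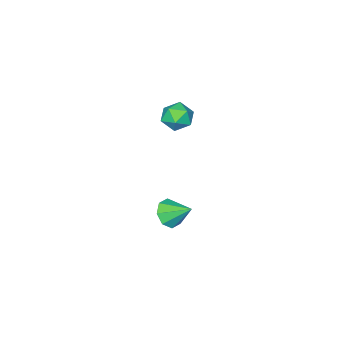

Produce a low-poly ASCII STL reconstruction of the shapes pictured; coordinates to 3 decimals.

solid 
facet normal -0.511 0.823 0.249
outer loop
vertex -1.604 -2.589 3.256
vertex -2.288 -3.109 3.57
vertex -1.61 -2.857 4.13
endloop
endfacet
facet normal 0.191 0.938 0.289
outer loop
vertex -1.604 -2.589 3.256
vertex -1.61 -2.857 4.13
vertex -0.83 -2.869 3.654
endloop
endfacet
facet normal 0.473 0.807 -0.353
outer loop
vertex -1.604 -2.589 3.256
vertex -0.83 -2.869 3.654
vertex -1.025 -3.129 2.798
endloop
endfacet
facet normal -0.056 0.611 -0.790
outer loop
vertex -1.604 -2.589 3.256
vertex -1.025 -3.129 2.798
vertex -1.926 -3.277 2.747
endloop
endfacet
facet normal -0.664 0.620 -0.418
outer loop
vertex -1.604 -2.589 3.256
vertex -1.926 -3.277 2.747
vertex -2.288 -3.109 3.57
endloop
endfacet
facet normal 0.466 0.468 0.751
outer loop
vertex -0.83 -2.869 3.654
vertex -1.61 -2.857 4.13
vertex -1.034 -3.563 4.213
endloop
endfacet
facet normal -0.671 0.281 0.686
outer loop
vertex -1.61 -2.857 4.13
vertex -2.288 -3.109 3.57
vertex -1.935 -3.711 4.162
endloop
endfacet
facet normal -0.918 -0.048 -0.394
outer loop
vertex -2.288 -3.109 3.57
vertex -1.926 -3.277 2.747
vertex -2.13 -3.971 3.306
endloop
endfacet
facet normal 0.067 -0.063 -0.996
outer loop
vertex -1.926 -3.277 2.747
vertex -1.025 -3.129 2.798
vertex -1.35 -3.983 2.83
endloop
endfacet
facet normal 0.922 0.257 -0.288
outer loop
vertex -1.025 -3.129 2.798
vertex -0.83 -2.869 3.654
vertex -0.672 -3.731 3.39
endloop
endfacet
facet normal 0.056 -0.611 0.790
outer loop
vertex -1.356 -4.251 3.704
vertex -1.034 -3.563 4.213
vertex -1.935 -3.711 4.162
endloop
endfacet
facet normal -0.473 -0.807 0.353
outer loop
vertex -1.356 -4.251 3.704
vertex -1.935 -3.711 4.162
vertex -2.13 -3.971 3.306
endloop
endfacet
facet normal -0.191 -0.938 -0.289
outer loop
vertex -1.356 -4.251 3.704
vertex -2.13 -3.971 3.306
vertex -1.35 -3.983 2.83
endloop
endfacet
facet normal 0.511 -0.823 -0.249
outer loop
vertex -1.356 -4.251 3.704
vertex -1.35 -3.983 2.83
vertex -0.672 -3.731 3.39
endloop
endfacet
facet normal 0.664 -0.620 0.418
outer loop
vertex -1.356 -4.251 3.704
vertex -0.672 -3.731 3.39
vertex -1.034 -3.563 4.213
endloop
endfacet
facet normal -0.067 0.063 0.996
outer loop
vertex -1.935 -3.711 4.162
vertex -1.034 -3.563 4.213
vertex -1.61 -2.857 4.13
endloop
endfacet
facet normal -0.922 -0.257 0.288
outer loop
vertex -2.13 -3.971 3.306
vertex -1.935 -3.711 4.162
vertex -2.288 -3.109 3.57
endloop
endfacet
facet normal -0.466 -0.468 -0.751
outer loop
vertex -1.35 -3.983 2.83
vertex -2.13 -3.971 3.306
vertex -1.926 -3.277 2.747
endloop
endfacet
facet normal 0.671 -0.281 -0.686
outer loop
vertex -0.672 -3.731 3.39
vertex -1.35 -3.983 2.83
vertex -1.025 -3.129 2.798
endloop
endfacet
facet normal 0.918 0.048 0.394
outer loop
vertex -1.034 -3.563 4.213
vertex -0.672 -3.731 3.39
vertex -0.83 -2.869 3.654
endloop
endfacet
facet normal 0.222 -0.779 -0.586
outer loop
vertex -0.272 -2.503 -3.935
vertex -0.635 -3.062 -3.33
vertex -0.943 -2.611 -4.046
endloop
endfacet
facet normal -0.074 0.901 -0.428
outer loop
vertex -0.272 -2.503 -3.935
vertex -0.943 -2.611 -4.046
vertex -0.985 -1.838 -2.41
endloop
endfacet
facet normal 0.222 -0.779 -0.586
outer loop
vertex -0.943 -2.611 -4.046
vertex -0.635 -3.062 -3.33
vertex -1.434 -2.983 -3.737
endloop
endfacet
facet normal -0.692 0.646 -0.323
outer loop
vertex -0.943 -2.611 -4.046
vertex -1.434 -2.983 -3.737
vertex -0.985 -1.838 -2.41
endloop
endfacet
facet normal 0.222 -0.779 -0.586
outer loop
vertex -1.434 -2.983 -3.737
vertex -0.635 -3.062 -3.33
vertex -1.457 -3.401 -3.19
endloop
endfacet
facet normal -0.965 0.226 0.132
outer loop
vertex -1.434 -2.983 -3.737
vertex -1.457 -3.401 -3.19
vertex -0.985 -1.838 -2.41
endloop
endfacet
facet normal 0.222 -0.780 -0.586
outer loop
vertex -1.457 -3.401 -3.19
vertex -0.635 -3.062 -3.33
vertex -0.999 -3.62 -2.725
endloop
endfacet
facet normal -0.734 -0.113 0.670
outer loop
vertex -1.457 -3.401 -3.19
vertex -0.999 -3.62 -2.725
vertex -0.985 -1.838 -2.41
endloop
endfacet
facet normal 0.222 -0.780 -0.585
outer loop
vertex -0.999 -3.62 -2.725
vertex -0.635 -3.062 -3.33
vertex -0.328 -3.512 -2.614
endloop
endfacet
facet normal -0.134 -0.171 0.976
outer loop
vertex -0.999 -3.62 -2.725
vertex -0.328 -3.512 -2.614
vertex -0.985 -1.838 -2.41
endloop
endfacet
facet normal 0.223 -0.779 -0.586
outer loop
vertex -0.328 -3.512 -2.614
vertex -0.635 -3.062 -3.33
vertex 0.163 -3.14 -2.922
endloop
endfacet
facet normal 0.483 0.084 0.871
outer loop
vertex -0.328 -3.512 -2.614
vertex 0.163 -3.14 -2.922
vertex -0.985 -1.838 -2.41
endloop
endfacet
facet normal 0.223 -0.779 -0.586
outer loop
vertex 0.163 -3.14 -2.922
vertex -0.635 -3.062 -3.33
vertex 0.186 -2.722 -3.469
endloop
endfacet
facet normal 0.757 0.504 0.417
outer loop
vertex 0.163 -3.14 -2.922
vertex 0.186 -2.722 -3.469
vertex -0.985 -1.838 -2.41
endloop
endfacet
facet normal 0.223 -0.779 -0.586
outer loop
vertex 0.186 -2.722 -3.469
vertex -0.635 -3.062 -3.33
vertex -0.272 -2.503 -3.935
endloop
endfacet
facet normal 0.526 0.842 -0.121
outer loop
vertex 0.186 -2.722 -3.469
vertex -0.272 -2.503 -3.935
vertex -0.985 -1.838 -2.41
endloop
endfacet

endsolid


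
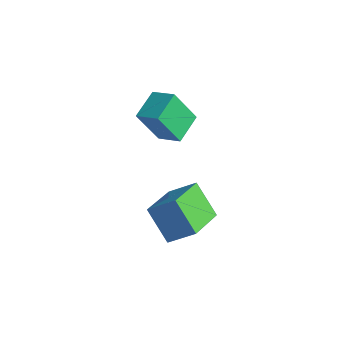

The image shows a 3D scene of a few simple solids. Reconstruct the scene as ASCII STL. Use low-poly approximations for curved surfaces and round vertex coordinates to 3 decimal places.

solid 
facet normal -0.894 -0.242 -0.377
outer loop
vertex -1.308 2.515 1.525
vertex -1.857 3.805 1.999
vertex -0.834 3.32 -0.118
endloop
endfacet
facet normal 0.370 -0.872 -0.320
outer loop
vertex 0.257 3.615 0.341
vertex -1.308 2.515 1.525
vertex -0.834 3.32 -0.118
endloop
endfacet
facet normal -0.894 -0.242 -0.377
outer loop
vertex -0.834 3.32 -0.118
vertex -1.857 3.805 1.999
vertex -1.383 4.61 0.356
endloop
endfacet
facet normal 0.251 0.426 -0.869
outer loop
vertex -1.383 4.61 0.356
vertex 0.257 3.615 0.341
vertex -0.834 3.32 -0.118
endloop
endfacet
facet normal -0.251 -0.426 0.869
outer loop
vertex -1.308 2.515 1.525
vertex -0.766 4.1 2.458
vertex -1.857 3.805 1.999
endloop
endfacet
facet normal 0.370 -0.872 -0.320
outer loop
vertex -0.217 2.81 1.984
vertex -1.308 2.515 1.525
vertex 0.257 3.615 0.341
endloop
endfacet
facet normal -0.251 -0.426 0.869
outer loop
vertex -0.217 2.81 1.984
vertex -0.766 4.1 2.458
vertex -1.308 2.515 1.525
endloop
endfacet
facet normal -0.370 0.872 0.320
outer loop
vertex -1.857 3.805 1.999
vertex -0.766 4.1 2.458
vertex -1.383 4.61 0.356
endloop
endfacet
facet normal 0.251 0.426 -0.869
outer loop
vertex -0.292 4.905 0.815
vertex 0.257 3.615 0.341
vertex -1.383 4.61 0.356
endloop
endfacet
facet normal -0.370 0.872 0.320
outer loop
vertex -1.383 4.61 0.356
vertex -0.766 4.1 2.458
vertex -0.292 4.905 0.815
endloop
endfacet
facet normal 0.894 0.242 0.377
outer loop
vertex -0.292 4.905 0.815
vertex -0.217 2.81 1.984
vertex 0.257 3.615 0.341
endloop
endfacet
facet normal 0.894 0.242 0.377
outer loop
vertex -0.766 4.1 2.458
vertex -0.217 2.81 1.984
vertex -0.292 4.905 0.815
endloop
endfacet
facet normal -0.672 -0.060 0.738
outer loop
vertex 3.759 0.616 1.022
vertex 2.885 2.376 0.371
vertex 2.901 -0.122 0.181
endloop
endfacet
facet normal 0.423 -0.850 0.314
outer loop
vertex 4.075 -0.016 -1.111
vertex 3.759 0.616 1.022
vertex 2.901 -0.122 0.181
endloop
endfacet
facet normal -0.671 -0.061 0.739
outer loop
vertex 2.901 -0.122 0.181
vertex 2.885 2.376 0.371
vertex 2.026 1.638 -0.469
endloop
endfacet
facet normal -0.609 -0.523 -0.596
outer loop
vertex 2.026 1.638 -0.469
vertex 4.075 -0.016 -1.111
vertex 2.901 -0.122 0.181
endloop
endfacet
facet normal 0.609 0.523 0.596
outer loop
vertex 3.759 0.616 1.022
vertex 4.059 2.482 -0.921
vertex 2.885 2.376 0.371
endloop
endfacet
facet normal 0.423 -0.850 0.314
outer loop
vertex 4.934 0.722 -0.271
vertex 3.759 0.616 1.022
vertex 4.075 -0.016 -1.111
endloop
endfacet
facet normal 0.609 0.523 0.596
outer loop
vertex 4.934 0.722 -0.271
vertex 4.059 2.482 -0.921
vertex 3.759 0.616 1.022
endloop
endfacet
facet normal -0.423 0.850 -0.314
outer loop
vertex 2.885 2.376 0.371
vertex 4.059 2.482 -0.921
vertex 2.026 1.638 -0.469
endloop
endfacet
facet normal -0.609 -0.523 -0.596
outer loop
vertex 3.201 1.744 -1.762
vertex 4.075 -0.016 -1.111
vertex 2.026 1.638 -0.469
endloop
endfacet
facet normal -0.423 0.850 -0.315
outer loop
vertex 2.026 1.638 -0.469
vertex 4.059 2.482 -0.921
vertex 3.201 1.744 -1.762
endloop
endfacet
facet normal 0.671 0.060 -0.739
outer loop
vertex 3.201 1.744 -1.762
vertex 4.934 0.722 -0.271
vertex 4.075 -0.016 -1.111
endloop
endfacet
facet normal 0.671 0.061 -0.739
outer loop
vertex 4.059 2.482 -0.921
vertex 4.934 0.722 -0.271
vertex 3.201 1.744 -1.762
endloop
endfacet

endsolid


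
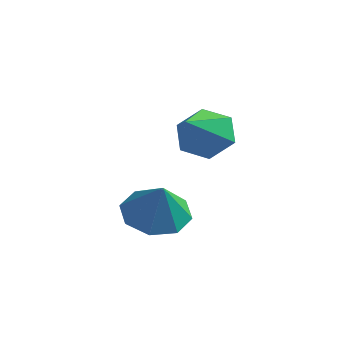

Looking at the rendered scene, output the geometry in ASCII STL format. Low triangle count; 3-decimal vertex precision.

solid 
facet normal -0.126 0.806 -0.578
outer loop
vertex -0.718 4.245 -0.963
vertex -1.051 4.653 -0.322
vertex -0.233 4.686 -0.454
endloop
endfacet
facet normal 0.790 -0.545 -0.281
outer loop
vertex -0.718 4.245 -0.963
vertex -0.233 4.686 -0.454
vertex -0.829 3.227 0.702
endloop
endfacet
facet normal -0.126 0.806 -0.578
outer loop
vertex -0.233 4.686 -0.454
vertex -1.051 4.653 -0.322
vertex -0.566 5.094 0.187
endloop
endfacet
facet normal 0.888 0.002 0.460
outer loop
vertex -0.233 4.686 -0.454
vertex -0.566 5.094 0.187
vertex -0.829 3.227 0.702
endloop
endfacet
facet normal -0.126 0.806 -0.578
outer loop
vertex -0.566 5.094 0.187
vertex -1.051 4.653 -0.322
vertex -1.385 5.061 0.319
endloop
endfacet
facet normal 0.145 0.244 0.959
outer loop
vertex -0.566 5.094 0.187
vertex -1.385 5.061 0.319
vertex -0.829 3.227 0.702
endloop
endfacet
facet normal -0.125 0.806 -0.578
outer loop
vertex -1.385 5.061 0.319
vertex -1.051 4.653 -0.322
vertex -1.87 4.621 -0.189
endloop
endfacet
facet normal -0.695 -0.061 0.716
outer loop
vertex -1.385 5.061 0.319
vertex -1.87 4.621 -0.189
vertex -0.829 3.227 0.702
endloop
endfacet
facet normal -0.125 0.806 -0.579
outer loop
vertex -1.87 4.621 -0.189
vertex -1.051 4.653 -0.322
vertex -1.537 4.212 -0.831
endloop
endfacet
facet normal -0.794 -0.608 -0.024
outer loop
vertex -1.87 4.621 -0.189
vertex -1.537 4.212 -0.831
vertex -0.829 3.227 0.702
endloop
endfacet
facet normal -0.126 0.806 -0.578
outer loop
vertex -1.537 4.212 -0.831
vertex -1.051 4.653 -0.322
vertex -0.718 4.245 -0.963
endloop
endfacet
facet normal -0.050 -0.851 -0.523
outer loop
vertex -1.537 4.212 -0.831
vertex -0.718 4.245 -0.963
vertex -0.829 3.227 0.702
endloop
endfacet
facet normal -0.341 0.291 -0.894
outer loop
vertex -1.275 4.379 -3.296
vertex -2.118 3.986 -3.102
vertex -1.73 4.844 -2.971
endloop
endfacet
facet normal 0.771 0.422 0.476
outer loop
vertex -1.275 4.379 -3.296
vertex -1.73 4.844 -2.971
vertex -1.682 3.614 -1.958
endloop
endfacet
facet normal -0.341 0.291 -0.894
outer loop
vertex -1.73 4.844 -2.971
vertex -2.118 3.986 -3.102
vertex -2.413 4.806 -2.723
endloop
endfacet
facet normal 0.236 0.623 0.746
outer loop
vertex -1.73 4.844 -2.971
vertex -2.413 4.806 -2.723
vertex -1.682 3.614 -1.958
endloop
endfacet
facet normal -0.341 0.291 -0.894
outer loop
vertex -2.413 4.806 -2.723
vertex -2.118 3.986 -3.102
vertex -2.923 4.288 -2.697
endloop
endfacet
facet normal -0.324 0.362 0.874
outer loop
vertex -2.413 4.806 -2.723
vertex -2.923 4.288 -2.697
vertex -1.682 3.614 -1.958
endloop
endfacet
facet normal -0.340 0.292 -0.894
outer loop
vertex -2.923 4.288 -2.697
vertex -2.118 3.986 -3.102
vertex -2.961 3.594 -2.909
endloop
endfacet
facet normal -0.581 -0.208 0.786
outer loop
vertex -2.923 4.288 -2.697
vertex -2.961 3.594 -2.909
vertex -1.682 3.614 -1.958
endloop
endfacet
facet normal -0.340 0.292 -0.894
outer loop
vertex -2.961 3.594 -2.909
vertex -2.118 3.986 -3.102
vertex -2.506 3.129 -3.234
endloop
endfacet
facet normal -0.386 -0.752 0.535
outer loop
vertex -2.961 3.594 -2.909
vertex -2.506 3.129 -3.234
vertex -1.682 3.614 -1.958
endloop
endfacet
facet normal -0.340 0.291 -0.894
outer loop
vertex -2.506 3.129 -3.234
vertex -2.118 3.986 -3.102
vertex -1.823 3.167 -3.481
endloop
endfacet
facet normal 0.149 -0.952 0.266
outer loop
vertex -2.506 3.129 -3.234
vertex -1.823 3.167 -3.481
vertex -1.682 3.614 -1.958
endloop
endfacet
facet normal -0.341 0.291 -0.894
outer loop
vertex -1.823 3.167 -3.481
vertex -2.118 3.986 -3.102
vertex -1.313 3.685 -3.507
endloop
endfacet
facet normal 0.709 -0.691 0.137
outer loop
vertex -1.823 3.167 -3.481
vertex -1.313 3.685 -3.507
vertex -1.682 3.614 -1.958
endloop
endfacet
facet normal -0.341 0.290 -0.894
outer loop
vertex -1.313 3.685 -3.507
vertex -2.118 3.986 -3.102
vertex -1.275 4.379 -3.296
endloop
endfacet
facet normal 0.967 -0.121 0.225
outer loop
vertex -1.313 3.685 -3.507
vertex -1.275 4.379 -3.296
vertex -1.682 3.614 -1.958
endloop
endfacet

endsolid


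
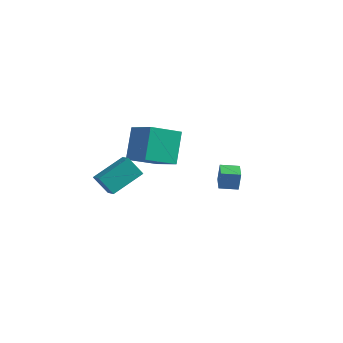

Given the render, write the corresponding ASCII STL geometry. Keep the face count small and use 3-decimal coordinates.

solid 
facet normal -0.902 0.231 -0.366
outer loop
vertex -4.601 0.128 -1.571
vertex -3.865 1.787 -2.337
vertex -4.127 -0.929 -3.406
endloop
endfacet
facet normal -0.374 -0.842 0.389
outer loop
vertex -2.495 -1.347 -2.743
vertex -4.601 0.128 -1.571
vertex -4.127 -0.929 -3.406
endloop
endfacet
facet normal -0.901 0.231 -0.366
outer loop
vertex -4.127 -0.929 -3.406
vertex -3.865 1.787 -2.337
vertex -3.39 0.73 -4.172
endloop
endfacet
facet normal 0.219 -0.487 -0.845
outer loop
vertex -3.39 0.73 -4.172
vertex -2.495 -1.347 -2.743
vertex -4.127 -0.929 -3.406
endloop
endfacet
facet normal -0.219 0.487 0.845
outer loop
vertex -4.601 0.128 -1.571
vertex -2.233 1.369 -1.674
vertex -3.865 1.787 -2.337
endloop
endfacet
facet normal -0.374 -0.842 0.388
outer loop
vertex -2.97 -0.29 -0.908
vertex -4.601 0.128 -1.571
vertex -2.495 -1.347 -2.743
endloop
endfacet
facet normal -0.219 0.487 0.845
outer loop
vertex -2.97 -0.29 -0.908
vertex -2.233 1.369 -1.674
vertex -4.601 0.128 -1.571
endloop
endfacet
facet normal 0.374 0.842 -0.388
outer loop
vertex -3.865 1.787 -2.337
vertex -2.233 1.369 -1.674
vertex -3.39 0.73 -4.172
endloop
endfacet
facet normal 0.219 -0.487 -0.845
outer loop
vertex -1.759 0.312 -3.509
vertex -2.495 -1.347 -2.743
vertex -3.39 0.73 -4.172
endloop
endfacet
facet normal 0.374 0.842 -0.389
outer loop
vertex -3.39 0.73 -4.172
vertex -2.233 1.369 -1.674
vertex -1.759 0.312 -3.509
endloop
endfacet
facet normal 0.901 -0.231 0.366
outer loop
vertex -1.759 0.312 -3.509
vertex -2.97 -0.29 -0.908
vertex -2.495 -1.347 -2.743
endloop
endfacet
facet normal 0.901 -0.231 0.366
outer loop
vertex -2.233 1.369 -1.674
vertex -2.97 -0.29 -0.908
vertex -1.759 0.312 -3.509
endloop
endfacet
facet normal -0.635 0.770 0.059
outer loop
vertex 2.418 -1.555 -1.49
vertex 3.174 -0.924 -1.593
vertex 2.294 -1.577 -2.543
endloop
endfacet
facet normal -0.763 -0.638 0.103
outer loop
vertex 2.986 -2.416 -2.607
vertex 2.418 -1.555 -1.49
vertex 2.294 -1.577 -2.543
endloop
endfacet
facet normal -0.635 0.770 0.059
outer loop
vertex 2.294 -1.577 -2.543
vertex 3.174 -0.924 -1.593
vertex 3.049 -0.946 -2.645
endloop
endfacet
facet normal -0.117 -0.021 -0.993
outer loop
vertex 3.049 -0.946 -2.645
vertex 2.986 -2.416 -2.607
vertex 2.294 -1.577 -2.543
endloop
endfacet
facet normal 0.118 0.021 0.993
outer loop
vertex 2.418 -1.555 -1.49
vertex 3.866 -1.763 -1.657
vertex 3.174 -0.924 -1.593
endloop
endfacet
facet normal -0.763 -0.638 0.104
outer loop
vertex 3.111 -2.394 -1.555
vertex 2.418 -1.555 -1.49
vertex 2.986 -2.416 -2.607
endloop
endfacet
facet normal 0.117 0.020 0.993
outer loop
vertex 3.111 -2.394 -1.555
vertex 3.866 -1.763 -1.657
vertex 2.418 -1.555 -1.49
endloop
endfacet
facet normal 0.763 0.638 -0.104
outer loop
vertex 3.174 -0.924 -1.593
vertex 3.866 -1.763 -1.657
vertex 3.049 -0.946 -2.645
endloop
endfacet
facet normal -0.118 -0.021 -0.993
outer loop
vertex 3.742 -1.785 -2.71
vertex 2.986 -2.416 -2.607
vertex 3.049 -0.946 -2.645
endloop
endfacet
facet normal 0.763 0.638 -0.103
outer loop
vertex 3.049 -0.946 -2.645
vertex 3.866 -1.763 -1.657
vertex 3.742 -1.785 -2.71
endloop
endfacet
facet normal 0.635 -0.770 -0.059
outer loop
vertex 3.742 -1.785 -2.71
vertex 3.111 -2.394 -1.555
vertex 2.986 -2.416 -2.607
endloop
endfacet
facet normal 0.635 -0.770 -0.059
outer loop
vertex 3.866 -1.763 -1.657
vertex 3.111 -2.394 -1.555
vertex 3.742 -1.785 -2.71
endloop
endfacet
facet normal -0.825 0.448 -0.345
outer loop
vertex -3.395 -4.417 -3.06
vertex -2.859 -2.709 -2.125
vertex -2.746 -4.039 -4.122
endloop
endfacet
facet normal -0.265 -0.846 -0.463
outer loop
vertex -2.061 -4.411 -3.835
vertex -3.395 -4.417 -3.06
vertex -2.746 -4.039 -4.122
endloop
endfacet
facet normal -0.825 0.448 -0.345
outer loop
vertex -2.746 -4.039 -4.122
vertex -2.859 -2.709 -2.125
vertex -2.21 -2.331 -3.186
endloop
endfacet
facet normal 0.500 0.290 -0.816
outer loop
vertex -2.21 -2.331 -3.186
vertex -2.061 -4.411 -3.835
vertex -2.746 -4.039 -4.122
endloop
endfacet
facet normal -0.500 -0.290 0.816
outer loop
vertex -3.395 -4.417 -3.06
vertex -2.174 -3.081 -1.838
vertex -2.859 -2.709 -2.125
endloop
endfacet
facet normal -0.266 -0.845 -0.464
outer loop
vertex -2.71 -4.789 -2.774
vertex -3.395 -4.417 -3.06
vertex -2.061 -4.411 -3.835
endloop
endfacet
facet normal -0.499 -0.291 0.816
outer loop
vertex -2.71 -4.789 -2.774
vertex -2.174 -3.081 -1.838
vertex -3.395 -4.417 -3.06
endloop
endfacet
facet normal 0.265 0.846 0.463
outer loop
vertex -2.859 -2.709 -2.125
vertex -2.174 -3.081 -1.838
vertex -2.21 -2.331 -3.186
endloop
endfacet
facet normal 0.499 0.291 -0.817
outer loop
vertex -1.525 -2.703 -2.9
vertex -2.061 -4.411 -3.835
vertex -2.21 -2.331 -3.186
endloop
endfacet
facet normal 0.266 0.845 0.463
outer loop
vertex -2.21 -2.331 -3.186
vertex -2.174 -3.081 -1.838
vertex -1.525 -2.703 -2.9
endloop
endfacet
facet normal 0.825 -0.448 0.345
outer loop
vertex -1.525 -2.703 -2.9
vertex -2.71 -4.789 -2.774
vertex -2.061 -4.411 -3.835
endloop
endfacet
facet normal 0.825 -0.448 0.345
outer loop
vertex -2.174 -3.081 -1.838
vertex -2.71 -4.789 -2.774
vertex -1.525 -2.703 -2.9
endloop
endfacet

endsolid


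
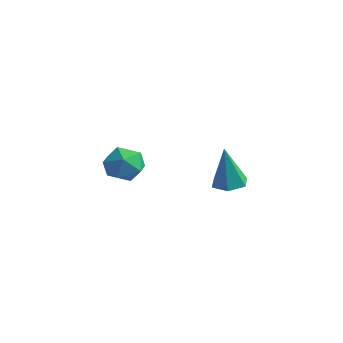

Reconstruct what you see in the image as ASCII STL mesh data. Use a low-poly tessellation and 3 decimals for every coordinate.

solid 
facet normal -0.040 0.179 -0.983
outer loop
vertex 0.453 0.653 -1.665
vertex 0.047 1.071 -1.572
vertex 0.62 1.211 -1.57
endloop
endfacet
facet normal 0.924 -0.314 0.218
outer loop
vertex 0.453 0.653 -1.665
vertex 0.62 1.211 -1.57
vertex 0.113 0.789 -0.028
endloop
endfacet
facet normal -0.041 0.180 -0.983
outer loop
vertex 0.62 1.211 -1.57
vertex 0.047 1.071 -1.572
vertex 0.215 1.628 -1.477
endloop
endfacet
facet normal 0.702 0.594 0.393
outer loop
vertex 0.62 1.211 -1.57
vertex 0.215 1.628 -1.477
vertex 0.113 0.789 -0.028
endloop
endfacet
facet normal -0.042 0.180 -0.983
outer loop
vertex 0.215 1.628 -1.477
vertex 0.047 1.071 -1.572
vertex -0.359 1.489 -1.478
endloop
endfacet
facet normal -0.207 0.853 0.479
outer loop
vertex 0.215 1.628 -1.477
vertex -0.359 1.489 -1.478
vertex 0.113 0.789 -0.028
endloop
endfacet
facet normal -0.042 0.180 -0.983
outer loop
vertex -0.359 1.489 -1.478
vertex 0.047 1.071 -1.572
vertex -0.526 0.931 -1.573
endloop
endfacet
facet normal -0.898 0.202 0.390
outer loop
vertex -0.359 1.489 -1.478
vertex -0.526 0.931 -1.573
vertex 0.113 0.789 -0.028
endloop
endfacet
facet normal -0.042 0.178 -0.983
outer loop
vertex -0.526 0.931 -1.573
vertex 0.047 1.071 -1.572
vertex -0.12 0.513 -1.666
endloop
endfacet
facet normal -0.676 -0.705 0.215
outer loop
vertex -0.526 0.931 -1.573
vertex -0.12 0.513 -1.666
vertex 0.113 0.789 -0.028
endloop
endfacet
facet normal -0.042 0.178 -0.983
outer loop
vertex -0.12 0.513 -1.666
vertex 0.047 1.071 -1.572
vertex 0.453 0.653 -1.665
endloop
endfacet
facet normal 0.235 -0.963 0.129
outer loop
vertex -0.12 0.513 -1.666
vertex 0.453 0.653 -1.665
vertex 0.113 0.789 -0.028
endloop
endfacet
facet normal -0.890 0.456 -0.009
outer loop
vertex -0.68 -2.393 -0.244
vertex -0.913 -2.837 0.265
vertex -0.599 -2.221 0.445
endloop
endfacet
facet normal -0.369 0.911 -0.184
outer loop
vertex -0.68 -2.393 -0.244
vertex -0.599 -2.221 0.445
vertex -0.069 -2.1 -0.019
endloop
endfacet
facet normal -0.034 0.652 -0.758
outer loop
vertex -0.68 -2.393 -0.244
vertex -0.069 -2.1 -0.019
vertex -0.055 -2.641 -0.485
endloop
endfacet
facet normal -0.347 0.037 -0.937
outer loop
vertex -0.68 -2.393 -0.244
vertex -0.055 -2.641 -0.485
vertex -0.577 -3.097 -0.31
endloop
endfacet
facet normal -0.876 -0.084 -0.474
outer loop
vertex -0.68 -2.393 -0.244
vertex -0.577 -3.097 -0.31
vertex -0.913 -2.837 0.265
endloop
endfacet
facet normal 0.098 0.930 0.355
outer loop
vertex -0.069 -2.1 -0.019
vertex -0.599 -2.221 0.445
vertex 0.077 -2.363 0.63
endloop
endfacet
facet normal -0.745 0.193 0.639
outer loop
vertex -0.599 -2.221 0.445
vertex -0.913 -2.837 0.265
vertex -0.445 -2.819 0.805
endloop
endfacet
facet normal -0.722 -0.682 -0.114
outer loop
vertex -0.913 -2.837 0.265
vertex -0.577 -3.097 -0.31
vertex -0.431 -3.36 0.339
endloop
endfacet
facet normal 0.134 -0.485 -0.864
outer loop
vertex -0.577 -3.097 -0.31
vertex -0.055 -2.641 -0.485
vertex 0.099 -3.239 -0.125
endloop
endfacet
facet normal 0.641 0.510 -0.573
outer loop
vertex -0.055 -2.641 -0.485
vertex -0.069 -2.1 -0.019
vertex 0.413 -2.623 0.055
endloop
endfacet
facet normal 0.347 -0.037 0.937
outer loop
vertex 0.18 -3.067 0.564
vertex 0.077 -2.363 0.63
vertex -0.445 -2.819 0.805
endloop
endfacet
facet normal 0.034 -0.652 0.758
outer loop
vertex 0.18 -3.067 0.564
vertex -0.445 -2.819 0.805
vertex -0.431 -3.36 0.339
endloop
endfacet
facet normal 0.369 -0.911 0.184
outer loop
vertex 0.18 -3.067 0.564
vertex -0.431 -3.36 0.339
vertex 0.099 -3.239 -0.125
endloop
endfacet
facet normal 0.890 -0.456 0.009
outer loop
vertex 0.18 -3.067 0.564
vertex 0.099 -3.239 -0.125
vertex 0.413 -2.623 0.055
endloop
endfacet
facet normal 0.876 0.084 0.474
outer loop
vertex 0.18 -3.067 0.564
vertex 0.413 -2.623 0.055
vertex 0.077 -2.363 0.63
endloop
endfacet
facet normal -0.134 0.485 0.864
outer loop
vertex -0.445 -2.819 0.805
vertex 0.077 -2.363 0.63
vertex -0.599 -2.221 0.445
endloop
endfacet
facet normal -0.641 -0.510 0.573
outer loop
vertex -0.431 -3.36 0.339
vertex -0.445 -2.819 0.805
vertex -0.913 -2.837 0.265
endloop
endfacet
facet normal -0.098 -0.930 -0.355
outer loop
vertex 0.099 -3.239 -0.125
vertex -0.431 -3.36 0.339
vertex -0.577 -3.097 -0.31
endloop
endfacet
facet normal 0.745 -0.193 -0.639
outer loop
vertex 0.413 -2.623 0.055
vertex 0.099 -3.239 -0.125
vertex -0.055 -2.641 -0.485
endloop
endfacet
facet normal 0.722 0.682 0.114
outer loop
vertex 0.077 -2.363 0.63
vertex 0.413 -2.623 0.055
vertex -0.069 -2.1 -0.019
endloop
endfacet

endsolid
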